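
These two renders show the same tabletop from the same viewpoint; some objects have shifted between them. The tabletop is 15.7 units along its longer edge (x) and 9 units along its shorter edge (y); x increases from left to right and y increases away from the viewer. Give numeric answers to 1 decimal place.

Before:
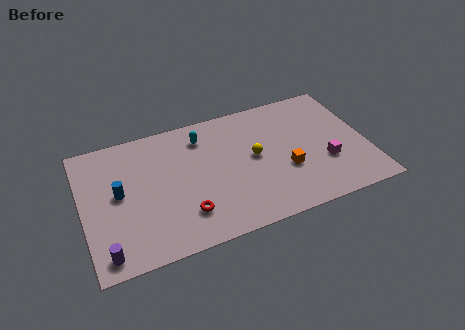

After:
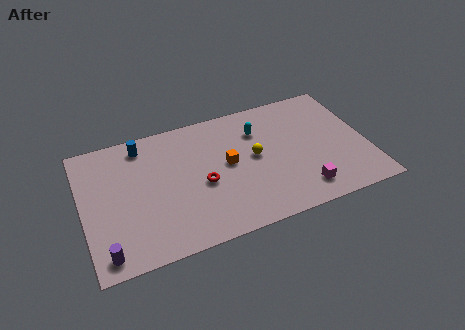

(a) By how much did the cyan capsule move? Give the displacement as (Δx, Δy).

(3.1, -0.6)

The cyan capsule was at about (6.8, 7.2) and moved to about (9.9, 6.6).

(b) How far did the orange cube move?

3.4

The orange cube was near (11.1, 3.3) before and (8.0, 4.8) after, so it travelled √(3.1² + 1.5²) ≈ 3.4 units.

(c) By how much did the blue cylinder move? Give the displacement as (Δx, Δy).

(1.5, 2.9)

The blue cylinder started near (2.0, 4.8) and ended near (3.5, 7.7).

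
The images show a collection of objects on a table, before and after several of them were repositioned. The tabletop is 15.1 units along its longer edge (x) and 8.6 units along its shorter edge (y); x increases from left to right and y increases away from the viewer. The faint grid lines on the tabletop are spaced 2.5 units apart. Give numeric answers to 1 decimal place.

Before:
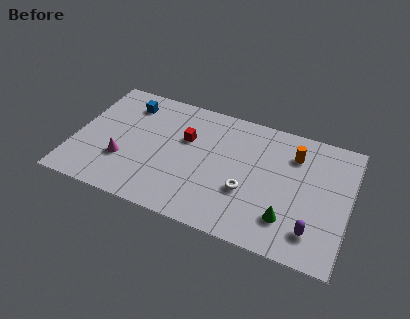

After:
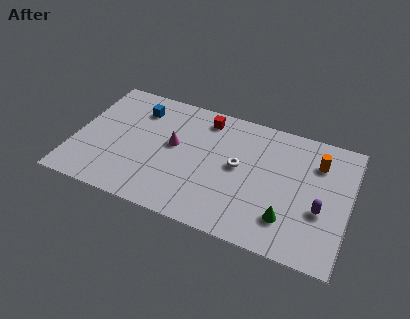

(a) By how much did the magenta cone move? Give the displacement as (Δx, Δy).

(2.6, 2.0)

From the two frames, the magenta cone sits at roughly (2.8, 2.8) before and (5.4, 4.8) after.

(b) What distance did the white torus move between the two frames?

1.6

The white torus moved from about (9.6, 3.1) to (9.0, 4.6), a distance of √(0.6² + 1.5²) ≈ 1.6.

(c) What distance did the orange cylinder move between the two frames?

1.3

The orange cylinder was near (11.9, 6.5) before and (13.2, 6.4) after, so it travelled √(1.3² + 0.1²) ≈ 1.3 units.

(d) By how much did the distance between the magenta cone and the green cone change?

-2.1

Before: roughly 9.1 units apart; after: 7.0. That's 2.1 units closer together.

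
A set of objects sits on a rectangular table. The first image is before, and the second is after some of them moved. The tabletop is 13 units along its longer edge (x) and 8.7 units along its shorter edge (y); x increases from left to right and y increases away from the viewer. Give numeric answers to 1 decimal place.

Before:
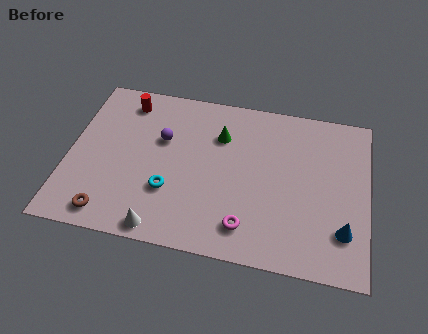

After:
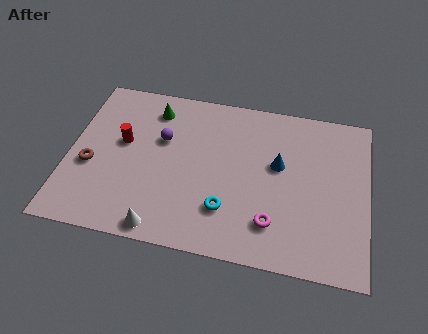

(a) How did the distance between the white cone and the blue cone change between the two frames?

-1.4

They were about 7.8 units apart before and 6.4 after — 1.4 units closer together.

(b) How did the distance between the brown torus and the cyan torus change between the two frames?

+3.1

They were about 3.0 units apart before and 6.1 after — 3.1 units further apart.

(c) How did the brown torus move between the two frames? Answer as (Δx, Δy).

(-1.0, 2.4)

The brown torus was at about (2.0, 1.1) and moved to about (1.0, 3.5).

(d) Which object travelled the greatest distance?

the blue cone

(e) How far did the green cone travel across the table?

3.1

From (6.5, 6.2) to (3.5, 7.1), the green cone covered √(3.0² + 0.9²) ≈ 3.1 units.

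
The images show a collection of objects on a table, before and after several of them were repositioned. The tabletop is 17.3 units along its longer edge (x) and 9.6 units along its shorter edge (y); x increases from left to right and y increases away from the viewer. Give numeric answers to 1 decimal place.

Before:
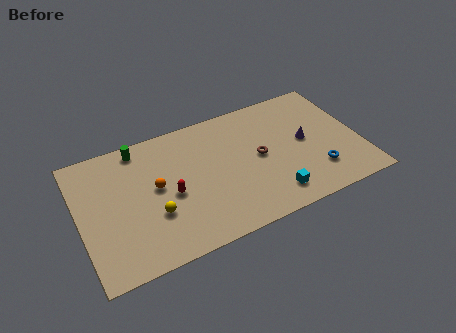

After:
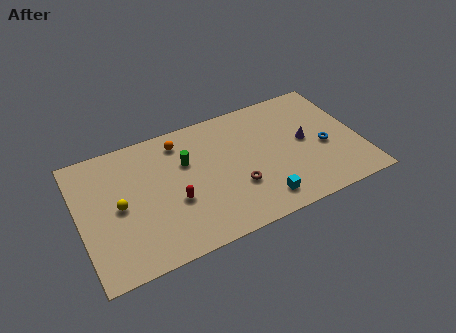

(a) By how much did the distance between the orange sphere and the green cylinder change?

-1.7

The distance was about 3.4 in the first image and 1.7 in the second, so they moved 1.7 units closer together.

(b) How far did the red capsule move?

0.6

From (5.5, 4.3) to (5.7, 3.7), the red capsule covered √(0.2² + 0.6²) ≈ 0.6 units.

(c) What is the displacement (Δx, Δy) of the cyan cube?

(-0.7, -0.1)

The cyan cube started near (11.5, 1.7) and ended near (10.8, 1.6).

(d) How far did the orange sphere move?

3.3

The orange sphere was near (4.7, 5.2) before and (6.5, 8.0) after, so it travelled √(1.8² + 2.8²) ≈ 3.3 units.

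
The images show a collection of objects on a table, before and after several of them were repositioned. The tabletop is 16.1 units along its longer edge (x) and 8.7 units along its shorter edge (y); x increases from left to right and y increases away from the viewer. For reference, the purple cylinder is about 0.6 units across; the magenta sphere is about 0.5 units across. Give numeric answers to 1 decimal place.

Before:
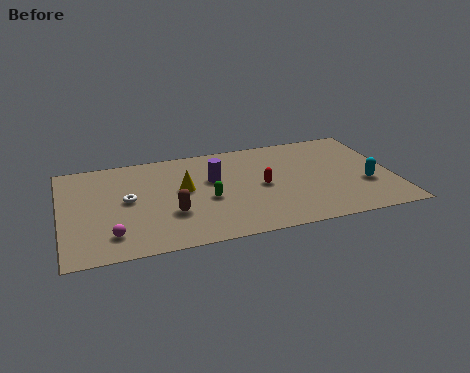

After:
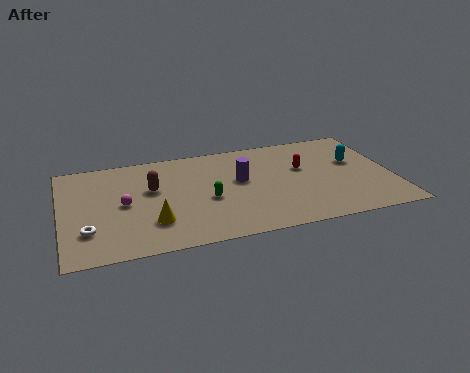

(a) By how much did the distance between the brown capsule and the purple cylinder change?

+1.0

The distance was about 3.3 in the first image and 4.3 in the second, so they moved 1.0 units further apart.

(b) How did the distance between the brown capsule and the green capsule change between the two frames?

+1.1

The distance was about 2.0 in the first image and 3.1 in the second, so they moved 1.1 units further apart.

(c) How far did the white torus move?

3.0

From (3.2, 4.6) to (1.2, 2.4), the white torus covered √(2.0² + 2.2²) ≈ 3.0 units.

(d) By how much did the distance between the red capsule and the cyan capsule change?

-2.5

Before: roughly 5.1 units apart; after: 2.6. That's 2.5 units closer together.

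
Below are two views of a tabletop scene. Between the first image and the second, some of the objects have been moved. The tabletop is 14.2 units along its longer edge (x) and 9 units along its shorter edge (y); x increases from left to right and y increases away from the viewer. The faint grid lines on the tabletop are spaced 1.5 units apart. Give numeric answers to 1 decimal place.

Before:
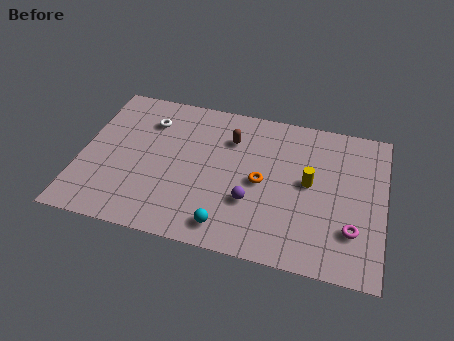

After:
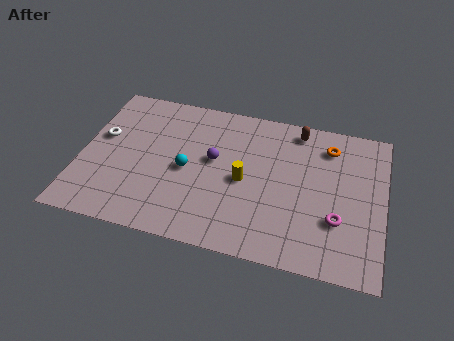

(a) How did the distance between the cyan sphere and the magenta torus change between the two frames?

+1.4

The distance was about 5.8 in the first image and 7.2 in the second, so they moved 1.4 units further apart.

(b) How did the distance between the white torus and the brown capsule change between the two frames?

+5.6

Before: roughly 3.9 units apart; after: 9.5. That's 5.6 units further apart.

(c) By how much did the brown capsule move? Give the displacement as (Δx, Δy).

(3.1, 1.3)

From the two frames, the brown capsule sits at roughly (6.9, 6.6) before and (10.0, 7.9) after.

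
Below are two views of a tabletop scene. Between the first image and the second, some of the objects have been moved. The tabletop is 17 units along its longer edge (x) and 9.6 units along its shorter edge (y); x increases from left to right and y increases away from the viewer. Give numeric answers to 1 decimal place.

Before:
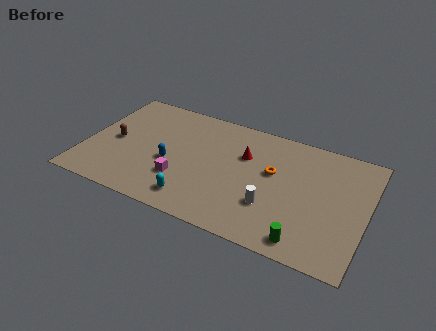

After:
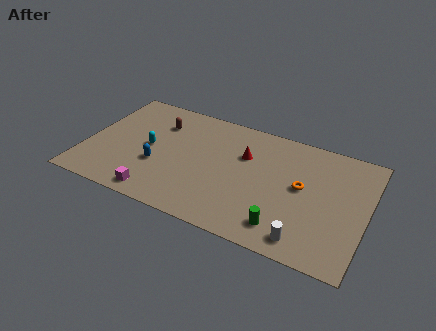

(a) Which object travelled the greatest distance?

the cyan capsule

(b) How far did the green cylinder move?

1.4

The green cylinder was near (13.7, 1.2) before and (12.4, 1.7) after, so it travelled √(1.3² + 0.5²) ≈ 1.4 units.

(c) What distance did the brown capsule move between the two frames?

3.5

The brown capsule moved from about (1.7, 4.6) to (4.1, 7.1), a distance of √(2.4² + 2.5²) ≈ 3.5.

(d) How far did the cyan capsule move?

4.5

The cyan capsule moved from about (7.0, 1.6) to (3.8, 4.8), a distance of √(3.2² + 3.2²) ≈ 4.5.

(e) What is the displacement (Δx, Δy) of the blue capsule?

(-0.7, -0.5)

The blue capsule was at about (5.2, 4.0) and moved to about (4.5, 3.5).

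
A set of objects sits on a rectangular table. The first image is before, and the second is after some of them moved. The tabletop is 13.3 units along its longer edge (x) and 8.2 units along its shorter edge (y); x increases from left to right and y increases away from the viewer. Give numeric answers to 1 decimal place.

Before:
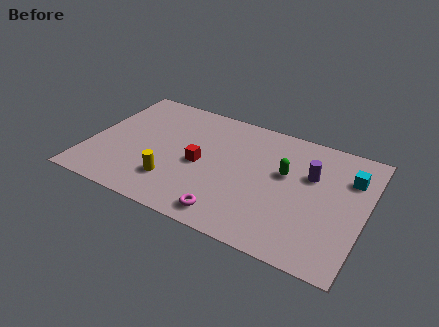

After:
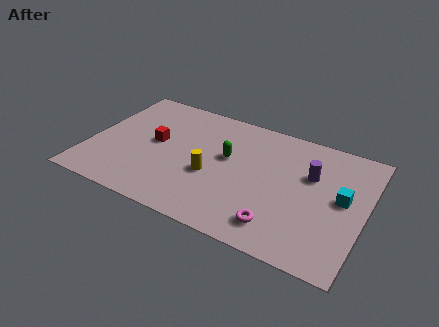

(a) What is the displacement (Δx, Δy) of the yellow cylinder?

(1.7, 1.2)

The yellow cylinder was at about (4.3, 2.1) and moved to about (6.0, 3.3).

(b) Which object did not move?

the purple cylinder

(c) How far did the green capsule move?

2.8

The green capsule was near (9.4, 4.9) before and (6.6, 4.8) after, so it travelled √(2.8² + 0.1²) ≈ 2.8 units.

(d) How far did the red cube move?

2.4

The red cube moved from about (5.4, 3.8) to (3.1, 4.4), a distance of √(2.3² + 0.6²) ≈ 2.4.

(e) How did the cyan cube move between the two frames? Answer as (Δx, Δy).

(-0.2, -1.5)

The cyan cube started near (12.4, 5.9) and ended near (12.2, 4.4).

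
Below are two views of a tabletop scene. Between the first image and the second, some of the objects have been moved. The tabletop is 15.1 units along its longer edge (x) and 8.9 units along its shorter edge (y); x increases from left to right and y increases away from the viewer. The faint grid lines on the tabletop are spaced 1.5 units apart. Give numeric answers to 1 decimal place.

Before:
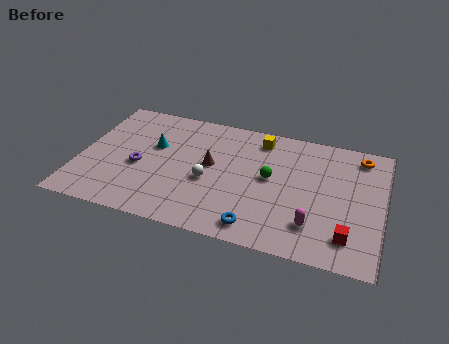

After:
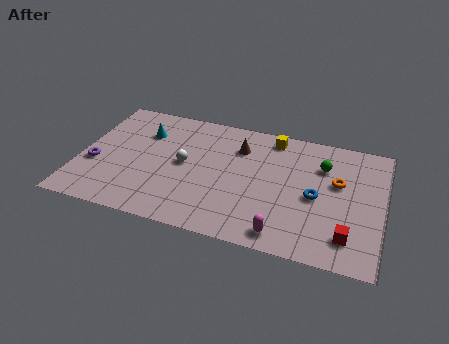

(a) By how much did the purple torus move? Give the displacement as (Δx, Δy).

(-2.2, -0.4)

The purple torus started near (3.0, 3.8) and ended near (0.8, 3.4).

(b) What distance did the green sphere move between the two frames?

3.0

The green sphere moved from about (9.5, 4.8) to (12.0, 6.4), a distance of √(2.5² + 1.6²) ≈ 3.0.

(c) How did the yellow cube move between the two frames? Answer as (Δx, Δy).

(0.6, 0.3)

The yellow cube started near (8.8, 7.5) and ended near (9.4, 7.8).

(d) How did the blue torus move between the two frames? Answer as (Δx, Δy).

(2.7, 2.9)

From the two frames, the blue torus sits at roughly (9.1, 1.2) before and (11.8, 4.1) after.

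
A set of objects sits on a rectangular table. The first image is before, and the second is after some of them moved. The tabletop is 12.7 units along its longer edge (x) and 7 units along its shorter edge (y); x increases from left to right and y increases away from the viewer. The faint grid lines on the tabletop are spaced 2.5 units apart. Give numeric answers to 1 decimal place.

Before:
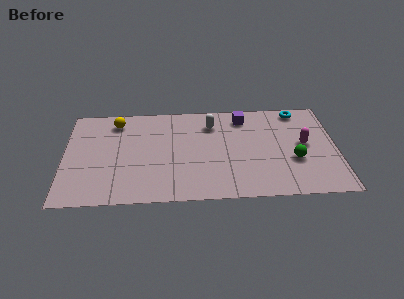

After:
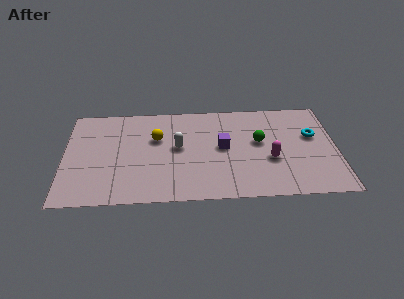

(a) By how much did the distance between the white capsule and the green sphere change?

-0.9

They were about 4.7 units apart before and 3.8 after — 0.9 units closer together.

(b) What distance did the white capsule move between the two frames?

2.3

The white capsule moved from about (6.9, 5.4) to (5.3, 3.8), a distance of √(1.6² + 1.6²) ≈ 2.3.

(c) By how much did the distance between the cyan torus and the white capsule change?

+2.1

The distance was about 4.2 in the first image and 6.3 in the second, so they moved 2.1 units further apart.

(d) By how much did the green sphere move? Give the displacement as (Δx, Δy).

(-1.6, 1.4)

The green sphere was at about (10.7, 2.6) and moved to about (9.1, 4.0).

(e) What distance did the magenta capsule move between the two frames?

1.9

The magenta capsule was near (11.2, 3.7) before and (9.6, 2.7) after, so it travelled √(1.6² + 1.0²) ≈ 1.9 units.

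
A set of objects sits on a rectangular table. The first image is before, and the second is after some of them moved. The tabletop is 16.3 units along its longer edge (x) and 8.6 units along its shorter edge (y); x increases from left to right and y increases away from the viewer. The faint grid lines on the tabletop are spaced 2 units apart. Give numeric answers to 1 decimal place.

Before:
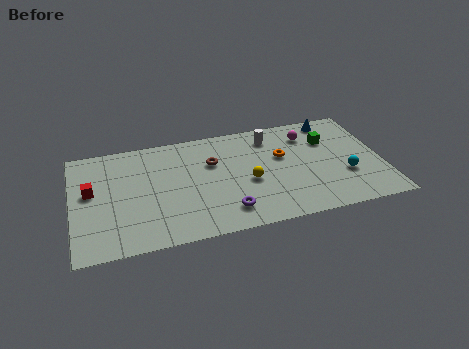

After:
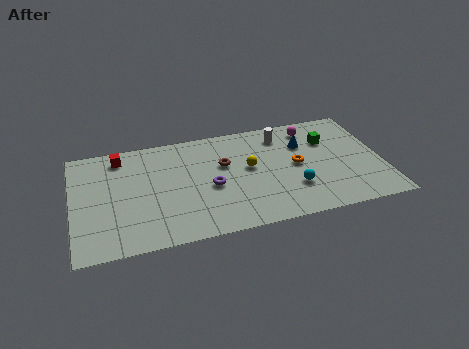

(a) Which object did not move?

the green cube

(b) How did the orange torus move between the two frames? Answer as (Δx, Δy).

(0.7, -0.9)

The orange torus was at about (11.1, 5.3) and moved to about (11.8, 4.4).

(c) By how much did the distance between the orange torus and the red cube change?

-0.5

Before: roughly 10.1 units apart; after: 9.6. That's 0.5 units closer together.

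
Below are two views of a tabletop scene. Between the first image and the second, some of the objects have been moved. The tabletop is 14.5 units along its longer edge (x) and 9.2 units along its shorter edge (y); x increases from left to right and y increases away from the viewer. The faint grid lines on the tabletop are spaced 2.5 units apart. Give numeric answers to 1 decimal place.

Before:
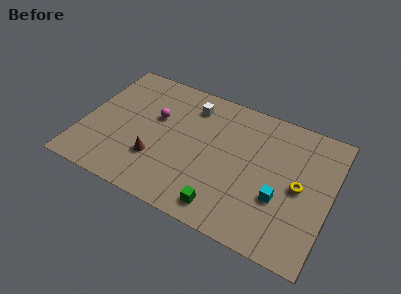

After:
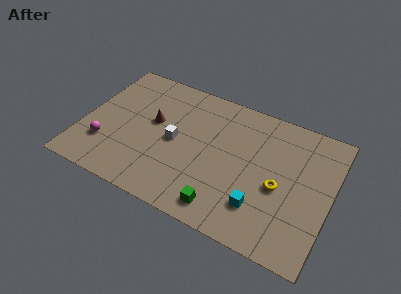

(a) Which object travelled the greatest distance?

the magenta sphere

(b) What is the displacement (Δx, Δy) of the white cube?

(-0.6, -2.9)

The white cube started near (6.0, 7.4) and ended near (5.4, 4.5).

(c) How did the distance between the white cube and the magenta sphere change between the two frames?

+1.8

Before: roughly 2.5 units apart; after: 4.3. That's 1.8 units further apart.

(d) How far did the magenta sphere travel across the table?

4.0

The magenta sphere moved from about (4.1, 5.7) to (1.5, 2.6), a distance of √(2.6² + 3.1²) ≈ 4.0.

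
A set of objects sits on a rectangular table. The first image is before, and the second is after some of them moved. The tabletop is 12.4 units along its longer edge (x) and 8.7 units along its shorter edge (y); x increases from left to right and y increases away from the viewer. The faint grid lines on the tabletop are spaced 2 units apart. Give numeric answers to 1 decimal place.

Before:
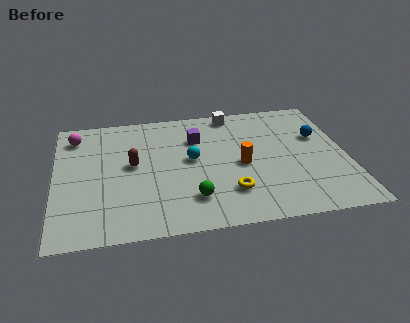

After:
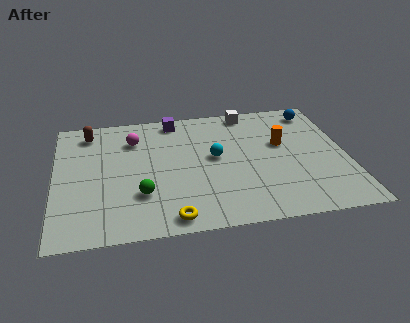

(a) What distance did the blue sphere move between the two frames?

1.9

From (11.3, 5.5) to (11.3, 7.4), the blue sphere covered √(0.0² + 1.9²) ≈ 1.9 units.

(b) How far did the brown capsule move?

3.2

The brown capsule moved from about (3.3, 4.7) to (1.5, 7.3), a distance of √(1.8² + 2.6²) ≈ 3.2.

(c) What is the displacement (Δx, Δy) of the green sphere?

(-2.1, 0.6)

The green sphere was at about (5.7, 2.0) and moved to about (3.6, 2.6).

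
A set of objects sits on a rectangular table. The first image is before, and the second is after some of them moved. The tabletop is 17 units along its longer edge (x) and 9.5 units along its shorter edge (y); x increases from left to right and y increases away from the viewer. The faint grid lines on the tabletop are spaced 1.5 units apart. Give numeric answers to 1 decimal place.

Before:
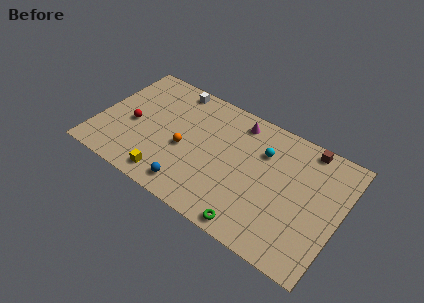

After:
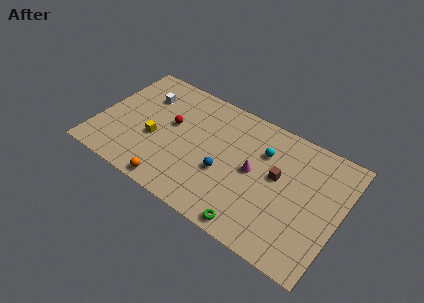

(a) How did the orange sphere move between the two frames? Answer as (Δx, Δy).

(-0.3, -3.2)

From the two frames, the orange sphere sits at roughly (6.2, 4.1) before and (5.9, 0.9) after.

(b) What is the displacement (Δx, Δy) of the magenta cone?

(1.6, -3.2)

From the two frames, the magenta cone sits at roughly (9.4, 8.1) before and (11.0, 4.9) after.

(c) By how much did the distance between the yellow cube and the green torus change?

+1.9

The distance was about 6.1 in the first image and 8.0 in the second, so they moved 1.9 units further apart.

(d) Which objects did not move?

the green torus and the cyan sphere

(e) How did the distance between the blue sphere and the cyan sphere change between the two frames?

-3.0

Before: roughly 6.8 units apart; after: 3.8. That's 3.0 units closer together.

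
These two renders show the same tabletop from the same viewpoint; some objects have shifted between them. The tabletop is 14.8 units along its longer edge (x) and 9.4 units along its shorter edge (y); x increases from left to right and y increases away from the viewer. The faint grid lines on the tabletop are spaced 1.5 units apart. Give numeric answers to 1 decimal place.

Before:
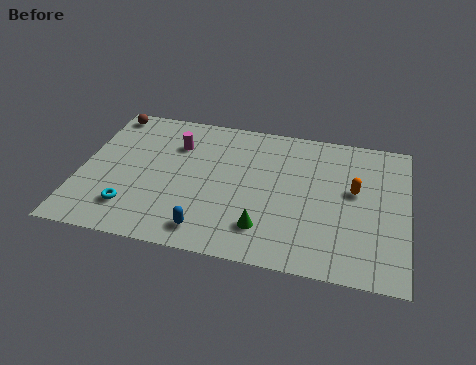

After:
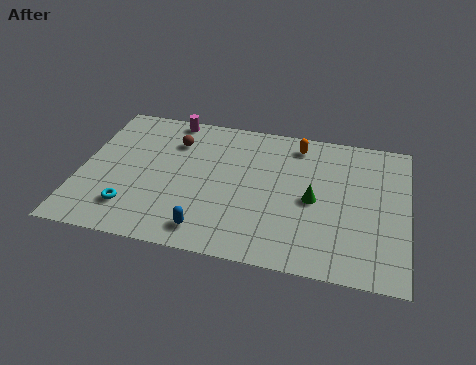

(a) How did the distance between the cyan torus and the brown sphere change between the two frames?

-1.3

The distance was about 6.5 in the first image and 5.2 in the second, so they moved 1.3 units closer together.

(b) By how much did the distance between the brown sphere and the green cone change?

-2.9

Before: roughly 9.9 units apart; after: 7.0. That's 2.9 units closer together.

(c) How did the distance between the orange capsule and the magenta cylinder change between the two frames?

-2.4

The distance was about 8.3 in the first image and 5.9 in the second, so they moved 2.4 units closer together.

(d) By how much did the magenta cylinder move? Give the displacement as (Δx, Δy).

(-0.4, 1.8)

The magenta cylinder was at about (4.2, 6.8) and moved to about (3.8, 8.6).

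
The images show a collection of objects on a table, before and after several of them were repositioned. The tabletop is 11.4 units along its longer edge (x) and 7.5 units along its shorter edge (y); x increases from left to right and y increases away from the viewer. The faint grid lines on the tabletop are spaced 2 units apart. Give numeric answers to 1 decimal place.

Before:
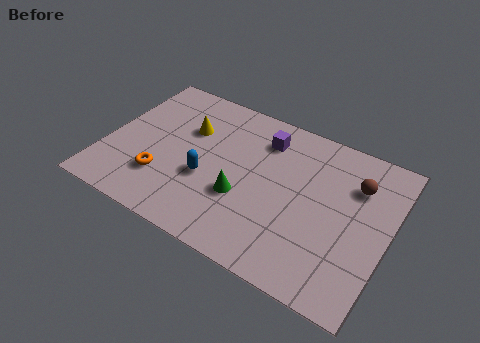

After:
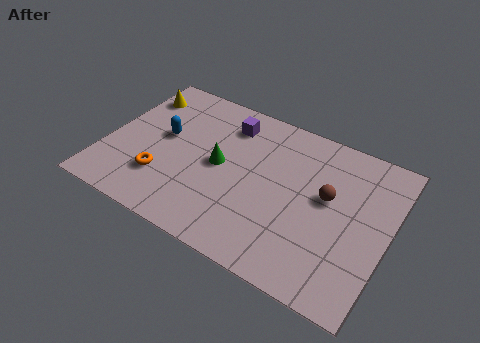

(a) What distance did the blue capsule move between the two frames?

2.4

The blue capsule moved from about (4.2, 2.9) to (2.2, 4.2), a distance of √(2.0² + 1.3²) ≈ 2.4.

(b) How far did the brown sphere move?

1.5

The brown sphere was near (9.9, 5.4) before and (8.9, 4.3) after, so it travelled √(1.0² + 1.1²) ≈ 1.5 units.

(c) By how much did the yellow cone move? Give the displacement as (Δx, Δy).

(-2.3, 0.9)

From the two frames, the yellow cone sits at roughly (3.1, 5.0) before and (0.8, 5.9) after.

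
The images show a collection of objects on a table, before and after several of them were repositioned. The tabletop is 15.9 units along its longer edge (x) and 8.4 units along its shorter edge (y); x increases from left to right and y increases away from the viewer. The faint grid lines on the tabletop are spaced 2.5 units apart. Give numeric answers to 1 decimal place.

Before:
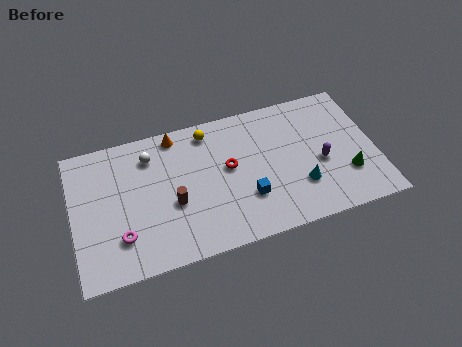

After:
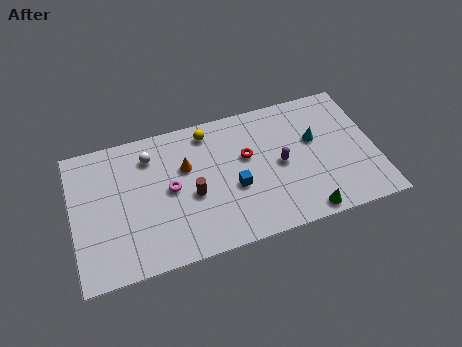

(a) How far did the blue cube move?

1.0

The blue cube moved from about (9.0, 2.6) to (8.4, 3.4), a distance of √(0.6² + 0.8²) ≈ 1.0.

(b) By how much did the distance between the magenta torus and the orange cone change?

-4.8

They were about 6.2 units apart before and 1.4 after — 4.8 units closer together.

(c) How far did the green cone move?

2.9

The green cone moved from about (14.3, 2.5) to (11.9, 0.8), a distance of √(2.4² + 1.7²) ≈ 2.9.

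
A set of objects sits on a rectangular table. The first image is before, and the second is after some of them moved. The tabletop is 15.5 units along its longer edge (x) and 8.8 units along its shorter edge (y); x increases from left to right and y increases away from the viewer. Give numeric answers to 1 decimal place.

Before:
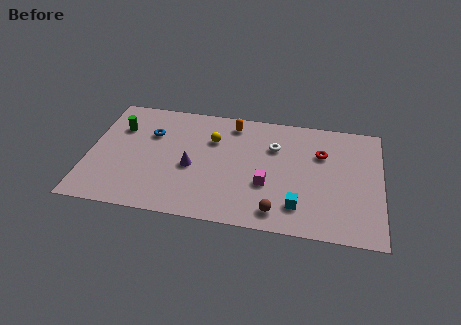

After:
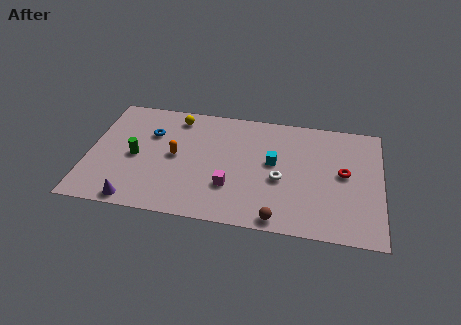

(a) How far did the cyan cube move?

3.3

From (11.2, 1.9) to (9.8, 4.9), the cyan cube covered √(1.4² + 3.0²) ≈ 3.3 units.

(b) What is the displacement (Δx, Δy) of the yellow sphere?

(-2.0, 1.4)

From the two frames, the yellow sphere sits at roughly (6.5, 6.1) before and (4.5, 7.5) after.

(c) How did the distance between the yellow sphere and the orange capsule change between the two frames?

+1.3

The distance was about 1.7 in the first image and 3.0 in the second, so they moved 1.3 units further apart.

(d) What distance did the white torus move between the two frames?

2.4

The white torus moved from about (9.8, 6.1) to (10.2, 3.7), a distance of √(0.4² + 2.4²) ≈ 2.4.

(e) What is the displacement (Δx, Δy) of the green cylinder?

(1.0, -2.1)

The green cylinder started near (1.5, 6.2) and ended near (2.5, 4.1).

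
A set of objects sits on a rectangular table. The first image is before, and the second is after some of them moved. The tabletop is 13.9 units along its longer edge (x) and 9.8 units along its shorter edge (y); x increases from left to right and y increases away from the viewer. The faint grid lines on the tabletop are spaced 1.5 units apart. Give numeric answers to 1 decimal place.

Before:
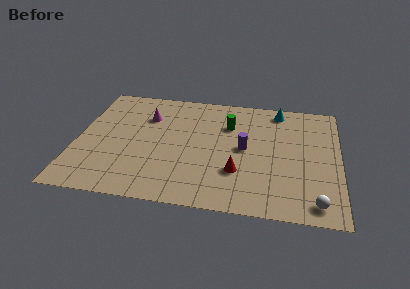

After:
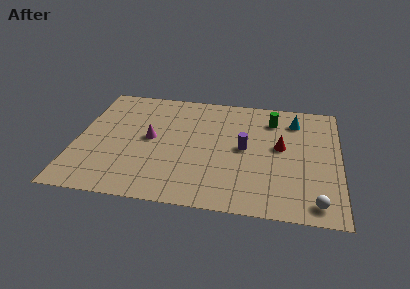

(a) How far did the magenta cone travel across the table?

1.9

The magenta cone was near (3.6, 7.0) before and (3.9, 5.1) after, so it travelled √(0.3² + 1.9²) ≈ 1.9 units.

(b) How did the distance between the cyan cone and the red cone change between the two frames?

-3.4

The distance was about 5.9 in the first image and 2.5 in the second, so they moved 3.4 units closer together.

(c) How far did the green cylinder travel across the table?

2.4

The green cylinder was near (8.0, 6.9) before and (10.3, 7.7) after, so it travelled √(2.3² + 0.8²) ≈ 2.4 units.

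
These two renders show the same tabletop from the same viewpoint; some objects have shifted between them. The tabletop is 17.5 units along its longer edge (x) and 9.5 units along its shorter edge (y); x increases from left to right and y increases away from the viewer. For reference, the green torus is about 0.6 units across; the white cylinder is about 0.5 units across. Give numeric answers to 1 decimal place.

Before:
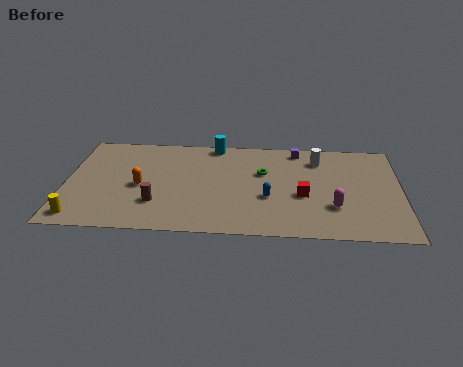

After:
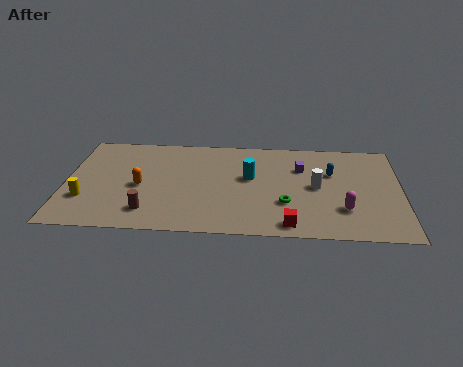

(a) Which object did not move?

the orange capsule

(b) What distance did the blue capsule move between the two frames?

4.2

The blue capsule moved from about (10.6, 3.6) to (13.9, 6.2), a distance of √(3.3² + 2.6²) ≈ 4.2.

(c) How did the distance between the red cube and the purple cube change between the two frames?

+1.0

The distance was about 4.5 in the first image and 5.5 in the second, so they moved 1.0 units further apart.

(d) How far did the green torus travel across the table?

3.1

The green torus was near (10.3, 6.0) before and (11.5, 3.1) after, so it travelled √(1.2² + 2.9²) ≈ 3.1 units.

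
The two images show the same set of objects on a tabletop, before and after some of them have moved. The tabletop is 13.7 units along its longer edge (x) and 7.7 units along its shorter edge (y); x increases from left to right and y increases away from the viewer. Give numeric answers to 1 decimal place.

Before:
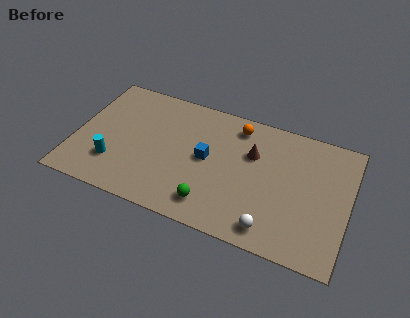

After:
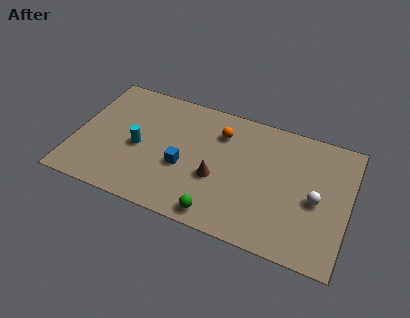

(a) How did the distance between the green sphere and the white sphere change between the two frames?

+2.3

The distance was about 3.0 in the first image and 5.3 in the second, so they moved 2.3 units further apart.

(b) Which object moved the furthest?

the white sphere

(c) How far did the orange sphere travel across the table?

1.1

From (7.9, 6.5) to (7.1, 5.8), the orange sphere covered √(0.8² + 0.7²) ≈ 1.1 units.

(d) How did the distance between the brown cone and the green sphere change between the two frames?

-2.0

The distance was about 4.1 in the first image and 2.1 in the second, so they moved 2.0 units closer together.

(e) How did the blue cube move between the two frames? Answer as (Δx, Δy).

(-1.1, -0.9)

The blue cube was at about (6.6, 4.0) and moved to about (5.5, 3.1).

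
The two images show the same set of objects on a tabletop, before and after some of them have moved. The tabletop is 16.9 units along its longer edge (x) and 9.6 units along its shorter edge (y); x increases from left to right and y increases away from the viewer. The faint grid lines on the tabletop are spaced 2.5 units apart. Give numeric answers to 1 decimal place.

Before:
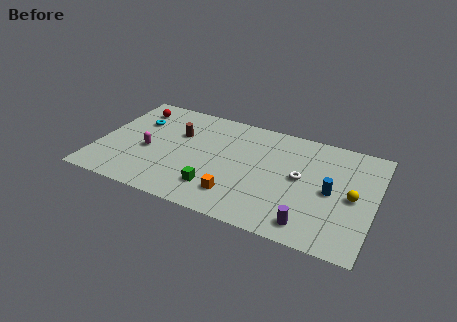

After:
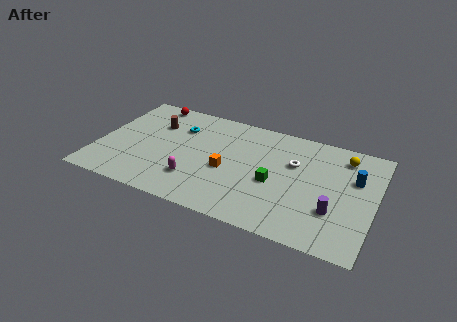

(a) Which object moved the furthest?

the green cube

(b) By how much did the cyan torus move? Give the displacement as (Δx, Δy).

(2.6, 0.3)

The cyan torus started near (2.1, 6.6) and ended near (4.7, 6.9).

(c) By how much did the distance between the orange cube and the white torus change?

-0.3

They were about 4.7 units apart before and 4.4 after — 0.3 units closer together.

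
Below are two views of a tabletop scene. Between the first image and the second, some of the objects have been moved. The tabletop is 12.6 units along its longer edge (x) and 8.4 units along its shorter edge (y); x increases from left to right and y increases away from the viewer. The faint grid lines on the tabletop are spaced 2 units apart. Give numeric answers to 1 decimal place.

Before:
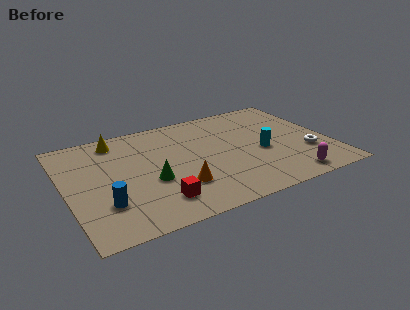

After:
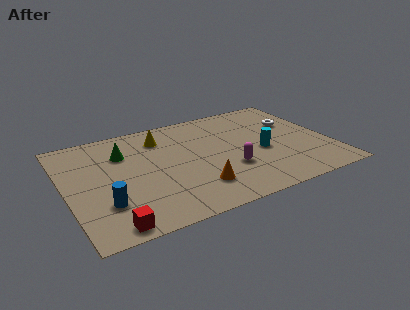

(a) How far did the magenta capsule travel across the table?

3.2

From (10.2, 1.0) to (7.6, 2.8), the magenta capsule covered √(2.6² + 1.8²) ≈ 3.2 units.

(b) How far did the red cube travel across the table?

2.5

The red cube moved from about (4.0, 1.7) to (1.7, 0.8), a distance of √(2.3² + 0.9²) ≈ 2.5.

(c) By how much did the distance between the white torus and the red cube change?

+3.1

They were about 7.5 units apart before and 10.6 after — 3.1 units further apart.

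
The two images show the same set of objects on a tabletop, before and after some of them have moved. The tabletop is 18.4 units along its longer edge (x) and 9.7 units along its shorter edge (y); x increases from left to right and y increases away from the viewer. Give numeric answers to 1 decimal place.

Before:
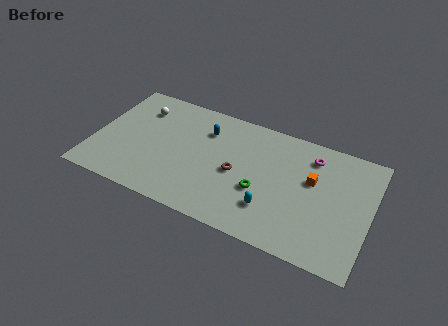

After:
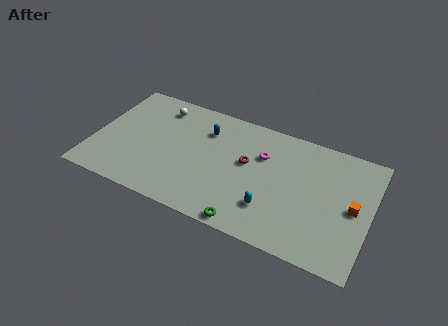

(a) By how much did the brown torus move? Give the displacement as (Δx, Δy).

(0.6, 1.1)

The brown torus was at about (9.6, 4.5) and moved to about (10.2, 5.6).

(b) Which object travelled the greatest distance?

the magenta torus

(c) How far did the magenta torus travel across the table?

3.4

From (14.3, 7.8) to (11.1, 6.6), the magenta torus covered √(3.2² + 1.2²) ≈ 3.4 units.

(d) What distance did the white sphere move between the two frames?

1.3

The white sphere was near (2.7, 7.4) before and (3.9, 8.0) after, so it travelled √(1.2² + 0.6²) ≈ 1.3 units.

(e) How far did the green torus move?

2.9

From (11.3, 3.7) to (10.8, 0.8), the green torus covered √(0.5² + 2.9²) ≈ 2.9 units.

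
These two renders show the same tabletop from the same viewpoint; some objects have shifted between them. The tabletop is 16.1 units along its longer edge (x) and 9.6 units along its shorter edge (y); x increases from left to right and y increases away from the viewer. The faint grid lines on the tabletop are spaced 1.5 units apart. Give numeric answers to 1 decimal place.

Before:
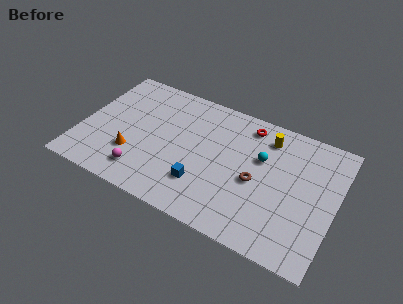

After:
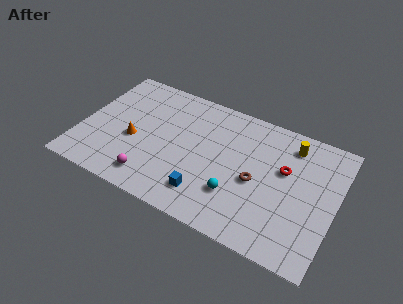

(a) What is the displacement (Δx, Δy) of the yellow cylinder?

(1.5, 0.1)

The yellow cylinder was at about (11.5, 7.8) and moved to about (13.0, 7.9).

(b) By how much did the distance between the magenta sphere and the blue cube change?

-0.4

Before: roughly 3.8 units apart; after: 3.4. That's 0.4 units closer together.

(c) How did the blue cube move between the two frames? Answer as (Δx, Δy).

(0.3, -0.6)

From the two frames, the blue cube sits at roughly (8.0, 2.6) before and (8.3, 2.0) after.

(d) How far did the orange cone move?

1.1

The orange cone was near (3.5, 2.9) before and (3.4, 4.0) after, so it travelled √(0.1² + 1.1²) ≈ 1.1 units.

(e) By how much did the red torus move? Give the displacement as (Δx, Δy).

(2.6, -2.3)

The red torus started near (10.2, 8.2) and ended near (12.8, 5.9).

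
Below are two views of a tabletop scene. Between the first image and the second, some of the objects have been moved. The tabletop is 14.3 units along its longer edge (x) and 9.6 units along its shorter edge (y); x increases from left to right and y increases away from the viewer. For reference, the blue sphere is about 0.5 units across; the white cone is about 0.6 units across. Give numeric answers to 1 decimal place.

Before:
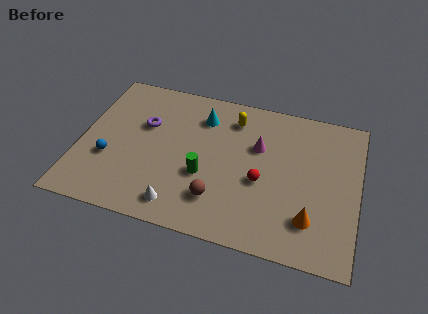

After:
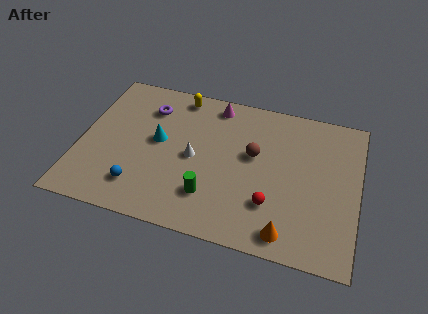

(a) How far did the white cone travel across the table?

3.2

From (5.4, 1.4) to (5.9, 4.6), the white cone covered √(0.5² + 3.2²) ≈ 3.2 units.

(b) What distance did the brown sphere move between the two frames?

3.7

The brown sphere moved from about (7.3, 2.3) to (8.9, 5.6), a distance of √(1.6² + 3.3²) ≈ 3.7.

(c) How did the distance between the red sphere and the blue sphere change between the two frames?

-1.1

They were about 7.8 units apart before and 6.7 after — 1.1 units closer together.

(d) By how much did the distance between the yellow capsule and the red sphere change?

+3.7

They were about 4.1 units apart before and 7.8 after — 3.7 units further apart.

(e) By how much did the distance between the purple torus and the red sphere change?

+1.6

Before: roughly 6.5 units apart; after: 8.1. That's 1.6 units further apart.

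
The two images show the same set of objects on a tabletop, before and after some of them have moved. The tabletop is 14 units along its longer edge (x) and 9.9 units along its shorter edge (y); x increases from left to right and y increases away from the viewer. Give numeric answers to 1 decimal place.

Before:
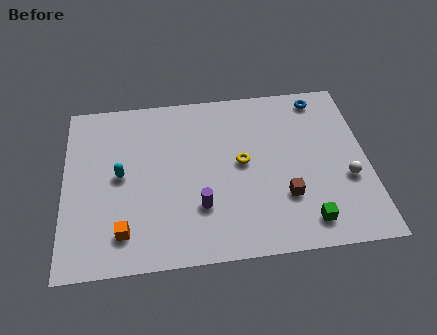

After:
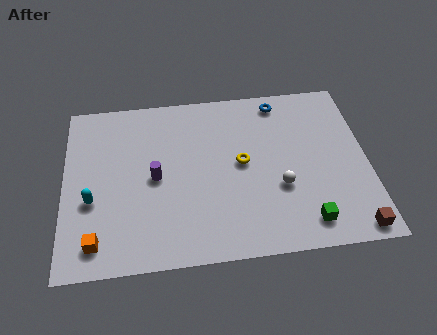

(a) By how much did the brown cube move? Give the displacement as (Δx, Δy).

(3.0, -2.1)

The brown cube was at about (10.1, 3.0) and moved to about (13.1, 0.9).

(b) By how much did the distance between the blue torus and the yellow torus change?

-1.2

Before: roughly 5.2 units apart; after: 4.0. That's 1.2 units closer together.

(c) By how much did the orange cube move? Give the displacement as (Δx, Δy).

(-1.2, -0.4)

The orange cube started near (2.7, 1.9) and ended near (1.5, 1.5).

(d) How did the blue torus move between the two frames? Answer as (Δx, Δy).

(-1.9, 0.0)

From the two frames, the blue torus sits at roughly (12.0, 8.7) before and (10.1, 8.7) after.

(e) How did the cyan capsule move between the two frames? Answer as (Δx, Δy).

(-1.3, -1.3)

The cyan capsule was at about (2.6, 5.1) and moved to about (1.3, 3.8).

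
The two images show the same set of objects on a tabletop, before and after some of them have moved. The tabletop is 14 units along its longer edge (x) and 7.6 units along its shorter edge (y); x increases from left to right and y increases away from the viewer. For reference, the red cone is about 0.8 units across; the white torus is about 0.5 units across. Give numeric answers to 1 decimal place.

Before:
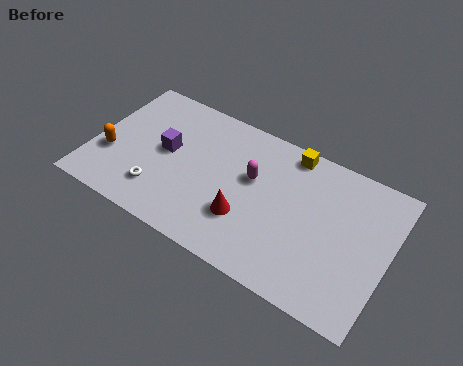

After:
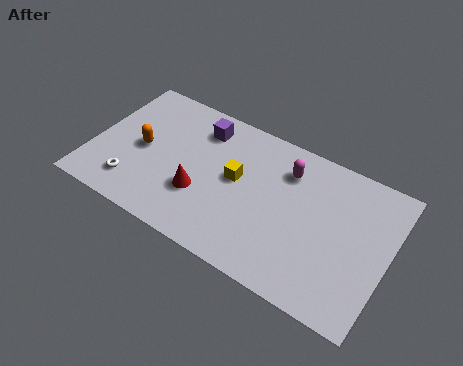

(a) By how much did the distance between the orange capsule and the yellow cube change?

-4.6

They were about 9.1 units apart before and 4.5 after — 4.6 units closer together.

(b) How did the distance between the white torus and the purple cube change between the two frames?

+2.9

Before: roughly 2.3 units apart; after: 5.2. That's 2.9 units further apart.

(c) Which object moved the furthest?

the yellow cube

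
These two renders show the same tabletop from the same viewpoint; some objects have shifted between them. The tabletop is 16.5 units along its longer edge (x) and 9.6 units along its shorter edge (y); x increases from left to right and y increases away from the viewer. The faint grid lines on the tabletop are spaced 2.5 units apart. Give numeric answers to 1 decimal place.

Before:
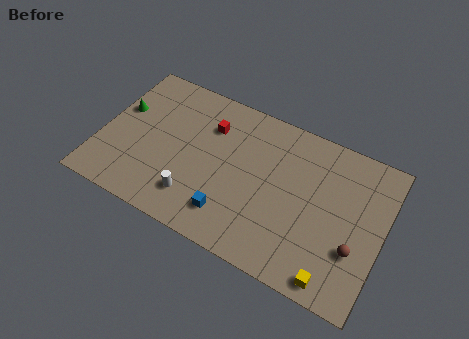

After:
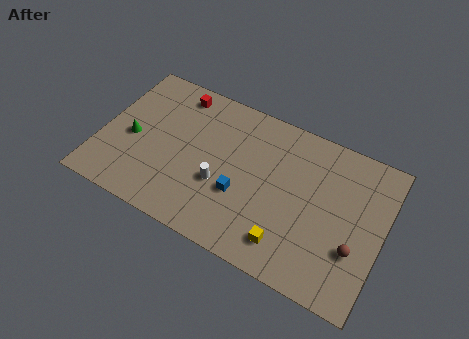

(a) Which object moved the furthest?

the yellow cube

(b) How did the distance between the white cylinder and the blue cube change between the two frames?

-0.9

The distance was about 2.1 in the first image and 1.2 in the second, so they moved 0.9 units closer together.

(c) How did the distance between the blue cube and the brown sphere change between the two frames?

-0.5

They were about 7.2 units apart before and 6.7 after — 0.5 units closer together.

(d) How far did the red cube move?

2.6

The red cube was near (6.1, 7.0) before and (3.9, 8.3) after, so it travelled √(2.2² + 1.3²) ≈ 2.6 units.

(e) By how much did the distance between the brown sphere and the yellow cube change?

+1.6

The distance was about 2.4 in the first image and 4.0 in the second, so they moved 1.6 units further apart.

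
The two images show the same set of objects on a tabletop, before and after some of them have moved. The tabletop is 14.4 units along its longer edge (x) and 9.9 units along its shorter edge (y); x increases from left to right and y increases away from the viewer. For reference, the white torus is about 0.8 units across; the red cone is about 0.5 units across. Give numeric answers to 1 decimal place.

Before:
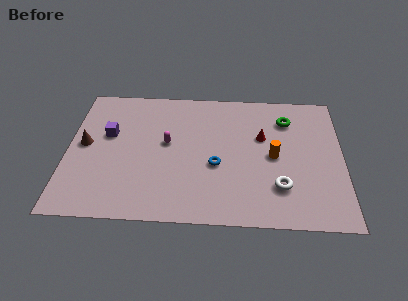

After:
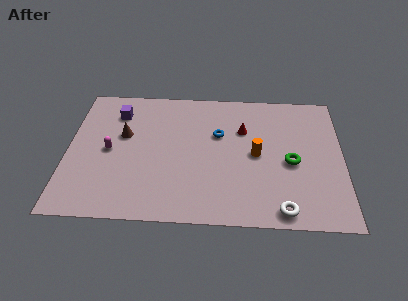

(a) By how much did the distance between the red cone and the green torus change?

+1.5

They were about 1.9 units apart before and 3.4 after — 1.5 units further apart.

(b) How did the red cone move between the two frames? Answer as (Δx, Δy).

(-1.0, 0.5)

The red cone started near (10.2, 6.2) and ended near (9.2, 6.7).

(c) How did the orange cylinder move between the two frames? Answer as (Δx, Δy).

(-0.9, 0.1)

The orange cylinder was at about (10.8, 4.8) and moved to about (9.9, 4.9).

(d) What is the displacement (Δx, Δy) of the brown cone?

(2.0, 0.8)

The brown cone started near (0.9, 5.2) and ended near (2.9, 6.0).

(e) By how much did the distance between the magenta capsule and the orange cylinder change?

+2.1

They were about 5.6 units apart before and 7.7 after — 2.1 units further apart.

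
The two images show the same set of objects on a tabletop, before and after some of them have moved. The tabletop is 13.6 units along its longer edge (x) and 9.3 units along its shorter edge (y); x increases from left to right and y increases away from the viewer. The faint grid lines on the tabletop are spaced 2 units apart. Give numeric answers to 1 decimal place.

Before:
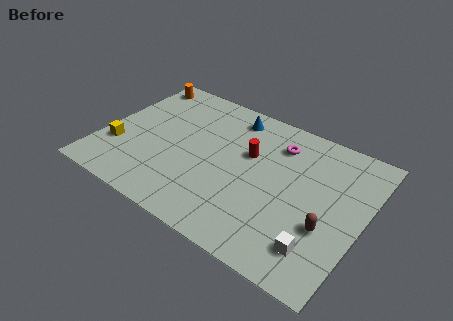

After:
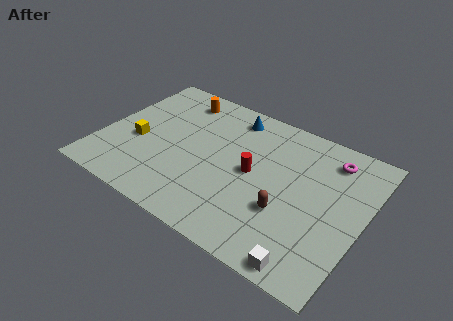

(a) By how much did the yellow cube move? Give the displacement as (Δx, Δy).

(0.9, 0.9)

The yellow cube was at about (1.0, 2.9) and moved to about (1.9, 3.8).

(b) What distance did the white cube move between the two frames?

1.1

From (11.8, 1.9) to (11.5, 0.8), the white cube covered √(0.3² + 1.1²) ≈ 1.1 units.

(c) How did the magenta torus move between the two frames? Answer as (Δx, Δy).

(2.7, 0.4)

From the two frames, the magenta torus sits at roughly (8.8, 7.2) before and (11.5, 7.6) after.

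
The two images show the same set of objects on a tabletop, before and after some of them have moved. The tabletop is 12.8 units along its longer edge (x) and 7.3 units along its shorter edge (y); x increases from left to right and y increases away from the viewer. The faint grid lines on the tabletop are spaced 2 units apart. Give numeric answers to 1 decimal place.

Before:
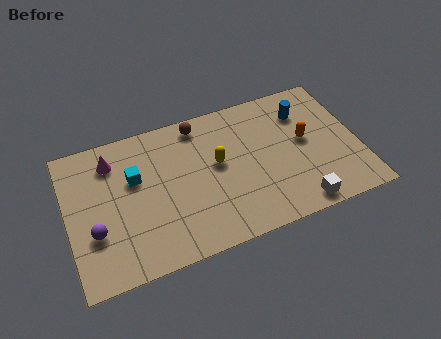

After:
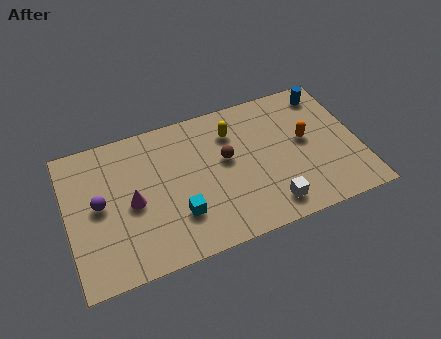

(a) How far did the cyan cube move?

3.0

The cyan cube moved from about (3.0, 4.6) to (4.7, 2.1), a distance of √(1.7² + 2.5²) ≈ 3.0.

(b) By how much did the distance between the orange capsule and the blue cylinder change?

+1.0

The distance was about 1.5 in the first image and 2.5 in the second, so they moved 1.0 units further apart.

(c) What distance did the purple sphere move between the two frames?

1.3

From (1.1, 2.5) to (1.4, 3.8), the purple sphere covered √(0.3² + 1.3²) ≈ 1.3 units.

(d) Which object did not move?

the orange capsule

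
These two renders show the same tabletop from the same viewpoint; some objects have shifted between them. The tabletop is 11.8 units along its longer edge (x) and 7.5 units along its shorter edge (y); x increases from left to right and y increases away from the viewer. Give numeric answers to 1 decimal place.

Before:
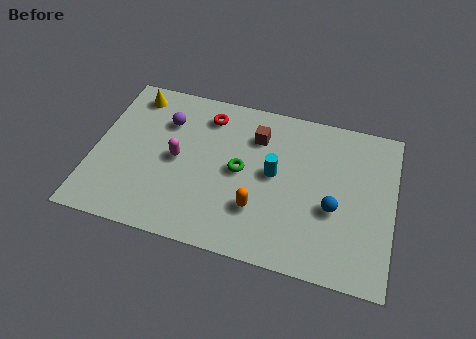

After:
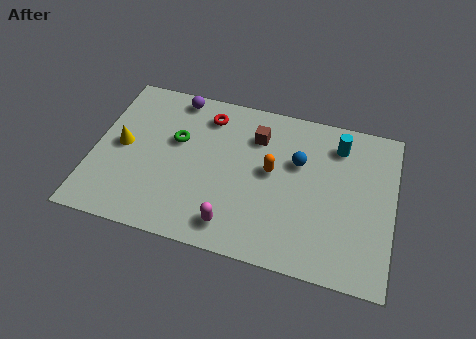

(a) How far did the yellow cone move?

2.6

The yellow cone was near (1.3, 6.4) before and (1.1, 3.8) after, so it travelled √(0.2² + 2.6²) ≈ 2.6 units.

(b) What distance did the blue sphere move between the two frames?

2.3

The blue sphere moved from about (9.5, 3.0) to (8.0, 4.8), a distance of √(1.5² + 1.8²) ≈ 2.3.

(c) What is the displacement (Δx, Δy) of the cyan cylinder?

(2.4, 2.0)

From the two frames, the cyan cylinder sits at roughly (7.1, 4.0) before and (9.5, 6.0) after.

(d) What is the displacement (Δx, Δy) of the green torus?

(-2.6, 0.8)

The green torus started near (5.8, 3.8) and ended near (3.2, 4.6).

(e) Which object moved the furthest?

the magenta capsule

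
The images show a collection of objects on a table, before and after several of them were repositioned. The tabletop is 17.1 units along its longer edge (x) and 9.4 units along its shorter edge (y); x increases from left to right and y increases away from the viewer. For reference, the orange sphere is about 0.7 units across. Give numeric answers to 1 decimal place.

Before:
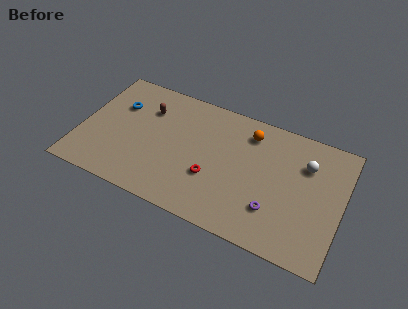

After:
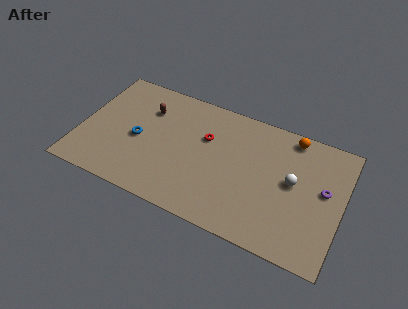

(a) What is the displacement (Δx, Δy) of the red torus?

(-0.7, 2.8)

The red torus started near (8.8, 3.3) and ended near (8.1, 6.1).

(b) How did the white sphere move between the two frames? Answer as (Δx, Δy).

(-0.7, -1.6)

From the two frames, the white sphere sits at roughly (14.6, 6.7) before and (13.9, 5.1) after.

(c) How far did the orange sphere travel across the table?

2.8

From (10.8, 7.6) to (13.5, 8.4), the orange sphere covered √(2.7² + 0.8²) ≈ 2.8 units.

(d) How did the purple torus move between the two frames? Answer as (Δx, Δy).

(3.0, 2.7)

The purple torus started near (12.9, 2.6) and ended near (15.9, 5.3).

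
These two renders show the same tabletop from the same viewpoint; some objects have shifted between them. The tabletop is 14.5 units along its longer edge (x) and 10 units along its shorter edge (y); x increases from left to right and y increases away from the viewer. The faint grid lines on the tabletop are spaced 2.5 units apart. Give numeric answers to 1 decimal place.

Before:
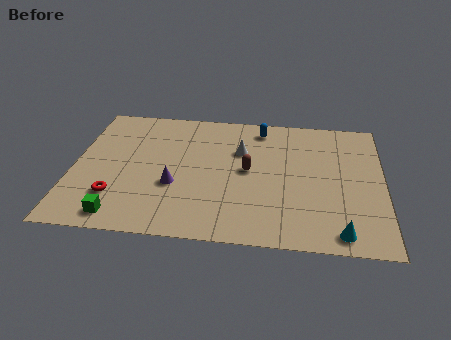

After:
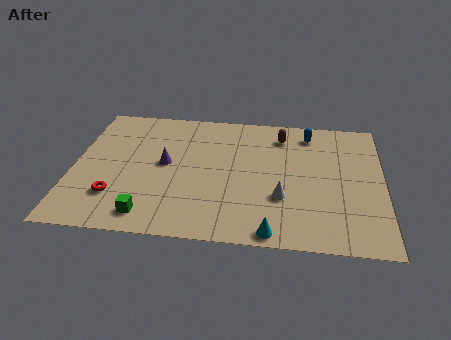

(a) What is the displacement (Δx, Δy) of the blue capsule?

(2.3, -0.2)

The blue capsule started near (8.7, 8.6) and ended near (11.0, 8.4).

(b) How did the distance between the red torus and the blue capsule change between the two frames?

+1.7

The distance was about 8.9 in the first image and 10.6 in the second, so they moved 1.7 units further apart.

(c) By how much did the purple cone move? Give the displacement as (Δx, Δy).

(-0.5, 1.6)

From the two frames, the purple cone sits at roughly (4.8, 3.7) before and (4.3, 5.3) after.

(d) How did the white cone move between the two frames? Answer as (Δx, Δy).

(2.0, -3.4)

From the two frames, the white cone sits at roughly (7.8, 6.7) before and (9.8, 3.3) after.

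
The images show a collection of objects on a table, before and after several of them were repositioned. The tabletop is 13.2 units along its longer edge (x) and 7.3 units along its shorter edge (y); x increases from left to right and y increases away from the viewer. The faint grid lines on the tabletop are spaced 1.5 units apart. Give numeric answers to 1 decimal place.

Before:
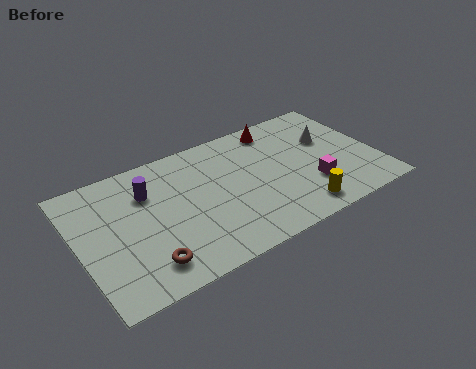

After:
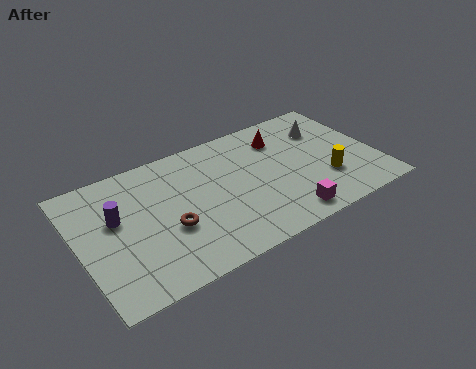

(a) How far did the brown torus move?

1.8

From (2.6, 1.4) to (3.8, 2.8), the brown torus covered √(1.2² + 1.4²) ≈ 1.8 units.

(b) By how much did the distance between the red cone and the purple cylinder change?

+1.6

They were about 6.1 units apart before and 7.7 after — 1.6 units further apart.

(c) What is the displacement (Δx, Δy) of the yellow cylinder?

(1.5, 1.2)

The yellow cylinder started near (9.3, 1.1) and ended near (10.8, 2.3).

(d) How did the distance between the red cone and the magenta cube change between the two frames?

+0.4

The distance was about 4.2 in the first image and 4.6 in the second, so they moved 0.4 units further apart.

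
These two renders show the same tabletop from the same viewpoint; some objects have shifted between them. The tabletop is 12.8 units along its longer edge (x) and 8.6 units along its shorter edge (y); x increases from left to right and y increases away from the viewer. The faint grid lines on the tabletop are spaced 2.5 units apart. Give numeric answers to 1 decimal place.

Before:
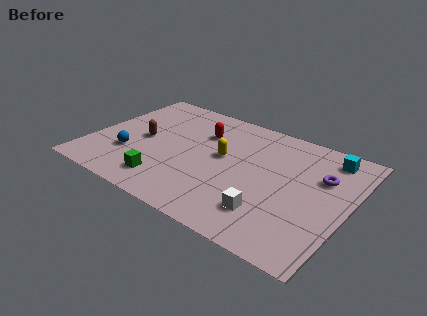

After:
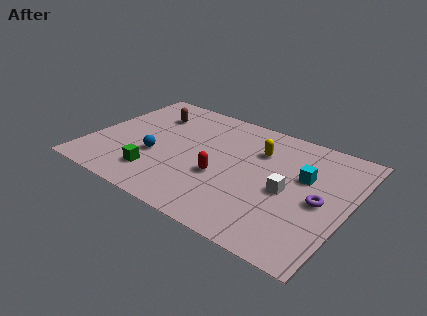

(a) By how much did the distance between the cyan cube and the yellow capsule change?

-3.0

They were about 5.5 units apart before and 2.5 after — 3.0 units closer together.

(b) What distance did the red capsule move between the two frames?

3.2

The red capsule moved from about (5.2, 6.1) to (6.7, 3.3), a distance of √(1.5² + 2.8²) ≈ 3.2.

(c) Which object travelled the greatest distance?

the red capsule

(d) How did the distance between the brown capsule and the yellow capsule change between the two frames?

+1.6

They were about 4.0 units apart before and 5.6 after — 1.6 units further apart.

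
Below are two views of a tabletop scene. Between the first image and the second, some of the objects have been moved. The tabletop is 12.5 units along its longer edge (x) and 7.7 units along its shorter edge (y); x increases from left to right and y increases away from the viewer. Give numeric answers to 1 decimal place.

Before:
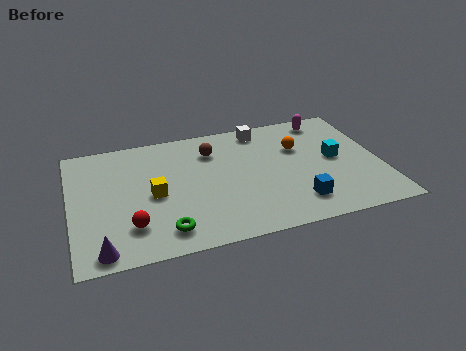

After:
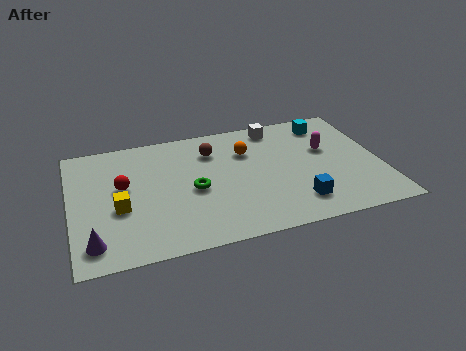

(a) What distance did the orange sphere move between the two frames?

2.1

The orange sphere moved from about (9.3, 5.1) to (7.2, 5.4), a distance of √(2.1² + 0.3²) ≈ 2.1.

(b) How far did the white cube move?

0.6

From (7.9, 6.7) to (8.5, 6.7), the white cube covered √(0.6² + 0.0²) ≈ 0.6 units.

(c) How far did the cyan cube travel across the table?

2.4

The cyan cube moved from about (10.7, 4.0) to (10.6, 6.4), a distance of √(0.1² + 2.4²) ≈ 2.4.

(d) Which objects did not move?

the brown sphere and the blue cube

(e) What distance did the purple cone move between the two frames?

0.6

The purple cone was near (1.1, 0.8) before and (0.8, 1.3) after, so it travelled √(0.3² + 0.5²) ≈ 0.6 units.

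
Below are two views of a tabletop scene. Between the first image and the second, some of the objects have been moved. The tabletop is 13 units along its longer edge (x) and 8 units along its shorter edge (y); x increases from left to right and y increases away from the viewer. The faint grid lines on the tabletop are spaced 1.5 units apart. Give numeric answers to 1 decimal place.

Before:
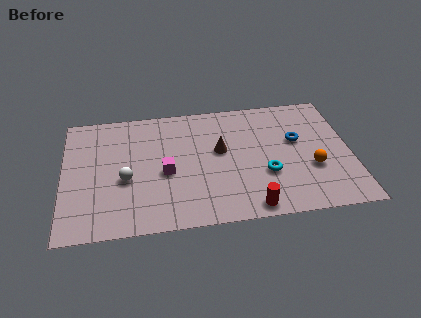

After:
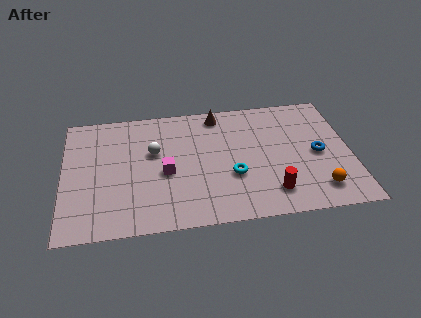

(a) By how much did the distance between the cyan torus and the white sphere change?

-2.3

The distance was about 6.3 in the first image and 4.0 in the second, so they moved 2.3 units closer together.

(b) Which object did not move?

the magenta cube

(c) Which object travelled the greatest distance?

the brown cone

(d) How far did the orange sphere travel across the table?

1.4

From (11.2, 2.9) to (11.4, 1.5), the orange sphere covered √(0.2² + 1.4²) ≈ 1.4 units.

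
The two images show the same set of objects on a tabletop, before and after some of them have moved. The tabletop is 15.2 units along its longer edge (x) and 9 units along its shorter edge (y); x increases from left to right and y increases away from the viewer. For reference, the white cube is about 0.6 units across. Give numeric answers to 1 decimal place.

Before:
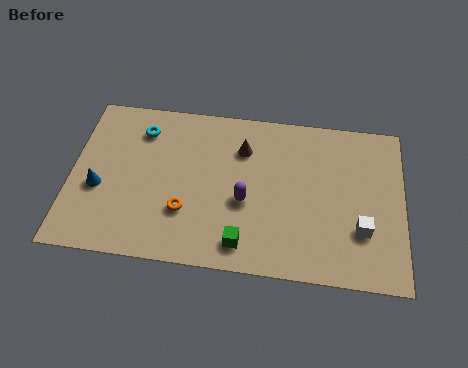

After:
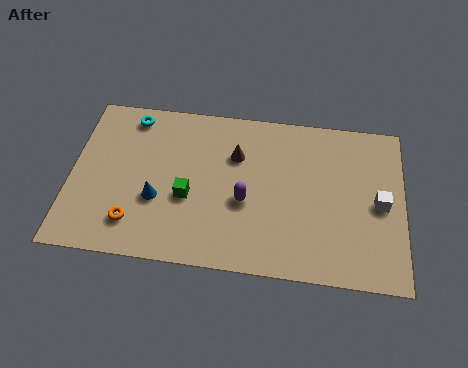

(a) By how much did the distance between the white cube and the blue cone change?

-1.9

They were about 12.0 units apart before and 10.1 after — 1.9 units closer together.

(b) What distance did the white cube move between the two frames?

1.7

The white cube moved from about (13.3, 2.8) to (14.1, 4.3), a distance of √(0.8² + 1.5²) ≈ 1.7.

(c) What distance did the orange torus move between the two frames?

2.5

The orange torus moved from about (5.3, 2.8) to (3.0, 1.9), a distance of √(2.3² + 0.9²) ≈ 2.5.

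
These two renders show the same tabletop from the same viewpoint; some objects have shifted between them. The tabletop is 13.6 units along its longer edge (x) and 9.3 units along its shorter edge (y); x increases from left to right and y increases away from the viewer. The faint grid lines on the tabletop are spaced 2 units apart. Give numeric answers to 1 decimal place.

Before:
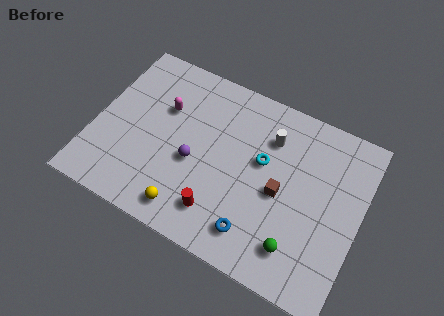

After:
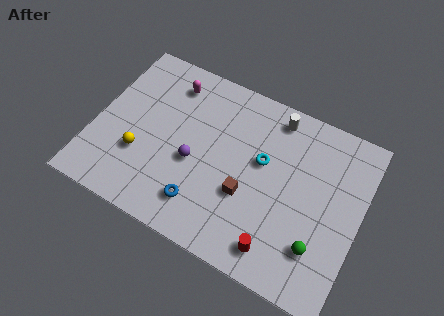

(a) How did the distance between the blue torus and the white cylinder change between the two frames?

+1.6

The distance was about 5.2 in the first image and 6.8 in the second, so they moved 1.6 units further apart.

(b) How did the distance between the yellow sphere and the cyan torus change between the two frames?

+1.2

The distance was about 5.3 in the first image and 6.5 in the second, so they moved 1.2 units further apart.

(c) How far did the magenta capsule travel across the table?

1.5

The magenta capsule moved from about (3.3, 6.1) to (3.4, 7.6), a distance of √(0.1² + 1.5²) ≈ 1.5.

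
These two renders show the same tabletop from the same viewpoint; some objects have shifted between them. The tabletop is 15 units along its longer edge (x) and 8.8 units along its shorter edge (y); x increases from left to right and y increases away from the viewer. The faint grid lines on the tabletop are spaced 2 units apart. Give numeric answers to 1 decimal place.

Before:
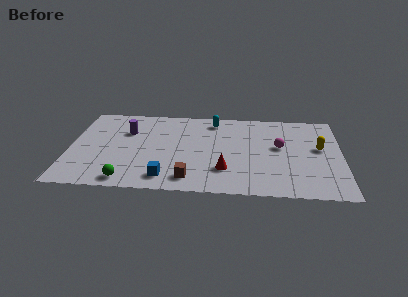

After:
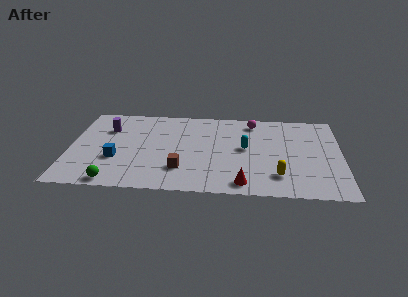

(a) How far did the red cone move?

1.6

From (8.6, 2.4) to (9.6, 1.1), the red cone covered √(1.0² + 1.3²) ≈ 1.6 units.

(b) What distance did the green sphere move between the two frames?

0.7

The green sphere was near (3.3, 1.0) before and (2.6, 0.8) after, so it travelled √(0.7² + 0.2²) ≈ 0.7 units.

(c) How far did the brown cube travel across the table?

1.0

From (6.7, 1.4) to (6.2, 2.3), the brown cube covered √(0.5² + 0.9²) ≈ 1.0 units.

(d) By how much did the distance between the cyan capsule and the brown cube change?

-2.0

Before: roughly 6.2 units apart; after: 4.2. That's 2.0 units closer together.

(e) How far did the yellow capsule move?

3.8

The yellow capsule was near (13.8, 5.0) before and (11.5, 2.0) after, so it travelled √(2.3² + 3.0²) ≈ 3.8 units.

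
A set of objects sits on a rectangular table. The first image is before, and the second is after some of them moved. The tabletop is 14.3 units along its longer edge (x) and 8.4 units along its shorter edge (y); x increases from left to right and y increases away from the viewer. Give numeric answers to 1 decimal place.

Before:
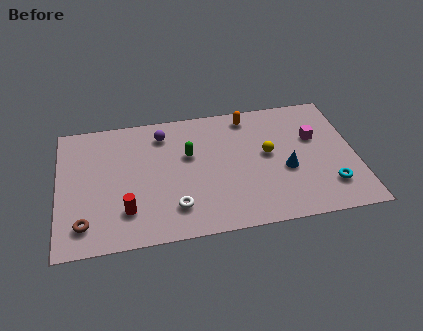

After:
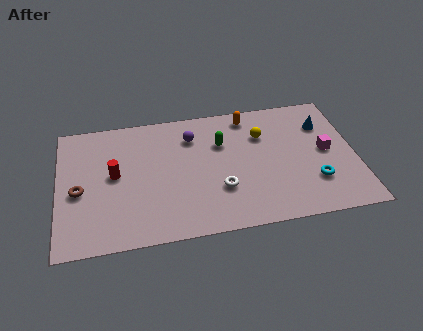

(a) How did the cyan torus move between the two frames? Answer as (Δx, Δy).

(-0.7, 0.4)

From the two frames, the cyan torus sits at roughly (12.9, 2.0) before and (12.2, 2.4) after.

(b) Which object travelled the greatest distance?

the blue cone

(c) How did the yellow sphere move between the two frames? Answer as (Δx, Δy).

(-0.2, 1.3)

The yellow sphere was at about (10.1, 4.6) and moved to about (9.9, 5.9).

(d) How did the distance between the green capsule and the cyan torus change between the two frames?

-1.9

Before: roughly 7.3 units apart; after: 5.4. That's 1.9 units closer together.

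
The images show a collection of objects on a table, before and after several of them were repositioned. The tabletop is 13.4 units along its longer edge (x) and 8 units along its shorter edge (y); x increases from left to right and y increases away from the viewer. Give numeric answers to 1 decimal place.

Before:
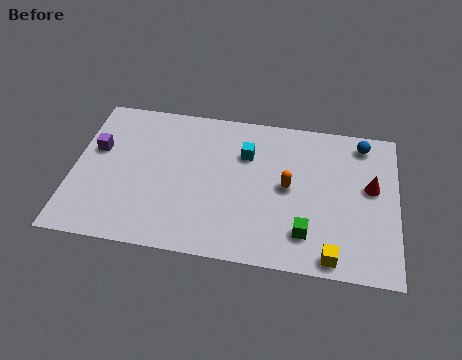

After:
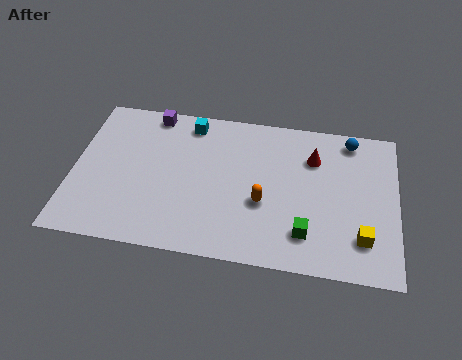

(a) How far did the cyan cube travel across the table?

2.7

From (7.1, 5.6) to (4.7, 6.9), the cyan cube covered √(2.4² + 1.3²) ≈ 2.7 units.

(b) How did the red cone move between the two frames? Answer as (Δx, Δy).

(-2.4, 1.2)

The red cone started near (12.3, 4.6) and ended near (9.9, 5.8).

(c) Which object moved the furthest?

the purple cube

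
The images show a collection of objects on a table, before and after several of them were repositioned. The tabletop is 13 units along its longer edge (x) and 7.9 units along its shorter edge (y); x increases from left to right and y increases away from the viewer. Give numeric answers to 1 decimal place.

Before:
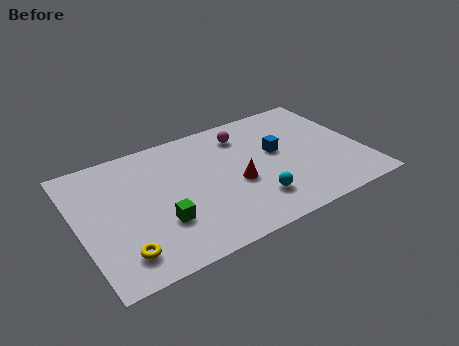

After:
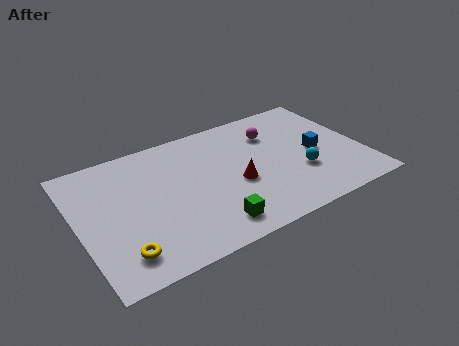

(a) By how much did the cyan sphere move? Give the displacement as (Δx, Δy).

(2.3, 0.8)

The cyan sphere was at about (7.7, 1.9) and moved to about (10.0, 2.7).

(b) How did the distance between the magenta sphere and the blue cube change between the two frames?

+0.5

They were about 2.2 units apart before and 2.7 after — 0.5 units further apart.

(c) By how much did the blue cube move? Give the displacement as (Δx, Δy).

(1.7, -0.8)

From the two frames, the blue cube sits at roughly (9.2, 4.5) before and (10.9, 3.7) after.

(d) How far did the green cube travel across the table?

2.4

The green cube was near (3.5, 2.5) before and (5.6, 1.3) after, so it travelled √(2.1² + 1.2²) ≈ 2.4 units.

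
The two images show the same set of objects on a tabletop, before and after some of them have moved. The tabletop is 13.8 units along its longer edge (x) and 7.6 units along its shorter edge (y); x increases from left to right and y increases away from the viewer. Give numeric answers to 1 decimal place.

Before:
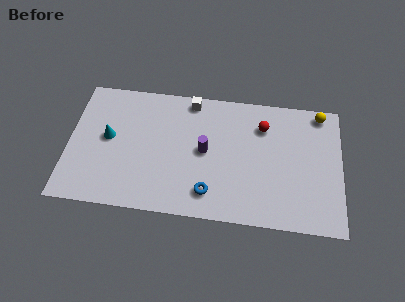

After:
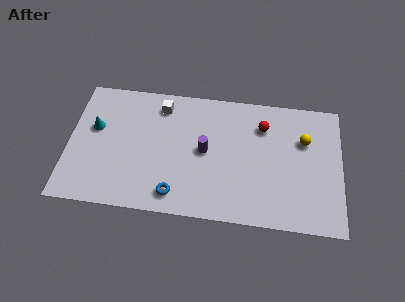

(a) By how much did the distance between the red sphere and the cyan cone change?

+0.6

The distance was about 8.0 in the first image and 8.6 in the second, so they moved 0.6 units further apart.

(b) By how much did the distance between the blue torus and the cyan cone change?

-0.4

They were about 5.8 units apart before and 5.4 after — 0.4 units closer together.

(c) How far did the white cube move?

1.6

The white cube moved from about (6.1, 6.8) to (4.6, 6.3), a distance of √(1.5² + 0.5²) ≈ 1.6.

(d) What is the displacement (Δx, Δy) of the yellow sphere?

(-0.8, -1.7)

The yellow sphere started near (12.7, 6.8) and ended near (11.9, 5.1).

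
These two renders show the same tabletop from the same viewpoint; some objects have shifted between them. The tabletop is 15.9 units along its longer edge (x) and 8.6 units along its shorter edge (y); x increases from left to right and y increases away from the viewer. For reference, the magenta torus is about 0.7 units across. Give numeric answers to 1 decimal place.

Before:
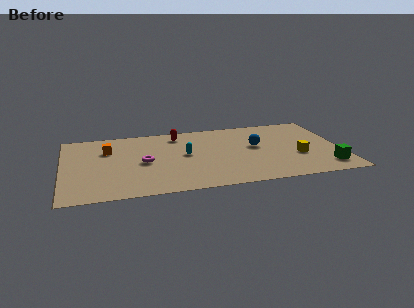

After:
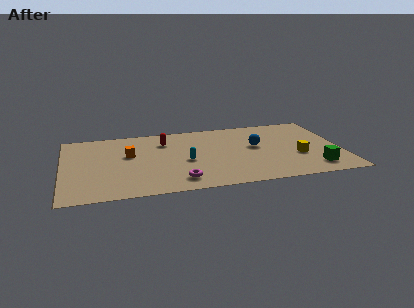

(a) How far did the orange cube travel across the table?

1.4

From (2.6, 6.0) to (3.8, 5.2), the orange cube covered √(1.2² + 0.8²) ≈ 1.4 units.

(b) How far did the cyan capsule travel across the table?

0.8

The cyan capsule moved from about (7.0, 4.6) to (7.0, 3.8), a distance of √(0.0² + 0.8²) ≈ 0.8.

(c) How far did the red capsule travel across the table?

1.1

The red capsule moved from about (6.7, 7.2) to (5.9, 6.5), a distance of √(0.8² + 0.7²) ≈ 1.1.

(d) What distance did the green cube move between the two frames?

0.7

The green cube was near (14.9, 1.6) before and (14.2, 1.6) after, so it travelled √(0.7² + 0.0²) ≈ 0.7 units.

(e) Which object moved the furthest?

the magenta torus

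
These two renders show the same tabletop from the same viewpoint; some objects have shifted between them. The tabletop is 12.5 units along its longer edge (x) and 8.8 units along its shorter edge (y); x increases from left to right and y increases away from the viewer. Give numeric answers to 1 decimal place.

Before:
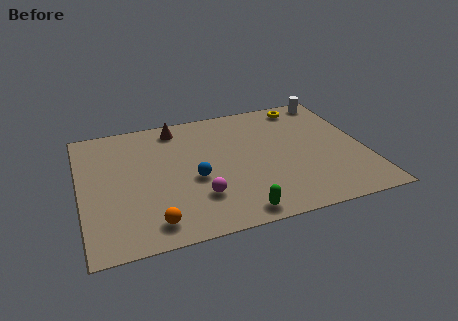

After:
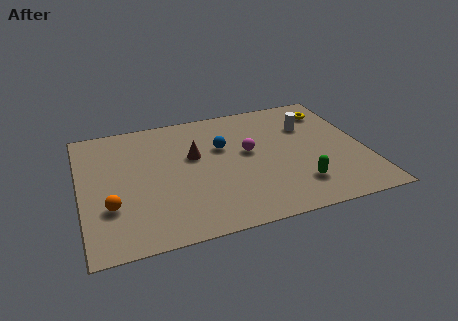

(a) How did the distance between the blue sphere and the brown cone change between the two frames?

-2.6

The distance was about 3.9 in the first image and 1.3 in the second, so they moved 2.6 units closer together.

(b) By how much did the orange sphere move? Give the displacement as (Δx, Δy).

(-1.7, 1.5)

The orange sphere was at about (2.9, 1.3) and moved to about (1.2, 2.8).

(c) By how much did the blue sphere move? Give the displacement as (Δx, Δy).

(1.4, 1.9)

The blue sphere started near (4.9, 3.7) and ended near (6.3, 5.6).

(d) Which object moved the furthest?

the magenta sphere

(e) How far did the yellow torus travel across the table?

1.3

The yellow torus was near (10.2, 7.7) before and (11.3, 7.0) after, so it travelled √(1.1² + 0.7²) ≈ 1.3 units.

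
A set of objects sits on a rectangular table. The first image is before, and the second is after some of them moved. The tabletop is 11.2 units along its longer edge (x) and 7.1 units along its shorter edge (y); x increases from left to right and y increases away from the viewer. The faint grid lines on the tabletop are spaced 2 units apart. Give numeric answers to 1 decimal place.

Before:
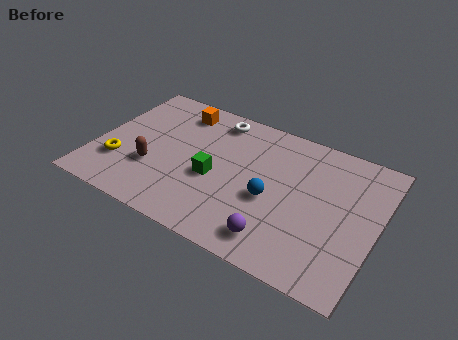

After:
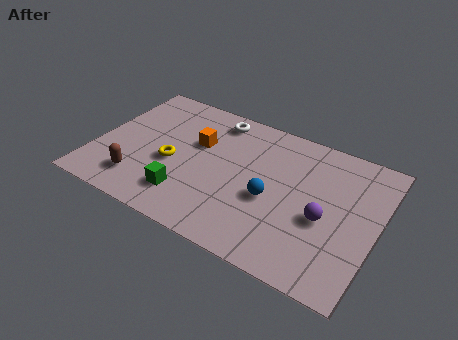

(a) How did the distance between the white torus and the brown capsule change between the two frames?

+1.0

The distance was about 4.2 in the first image and 5.2 in the second, so they moved 1.0 units further apart.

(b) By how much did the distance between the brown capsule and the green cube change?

-0.6

They were about 2.5 units apart before and 1.9 after — 0.6 units closer together.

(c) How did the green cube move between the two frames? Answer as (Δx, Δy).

(-0.9, -1.4)

The green cube started near (4.8, 3.0) and ended near (3.9, 1.6).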